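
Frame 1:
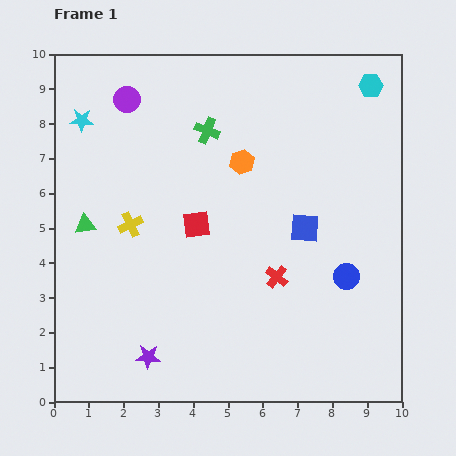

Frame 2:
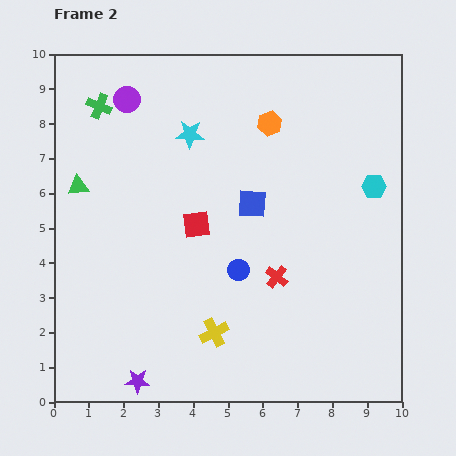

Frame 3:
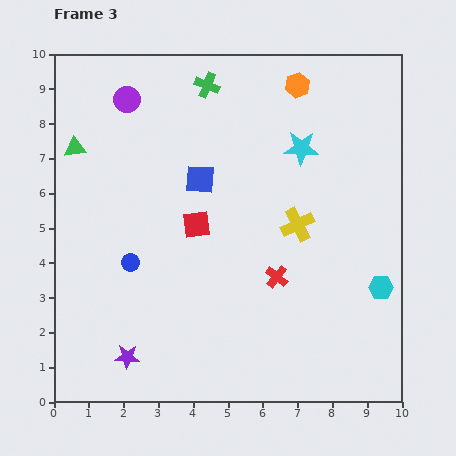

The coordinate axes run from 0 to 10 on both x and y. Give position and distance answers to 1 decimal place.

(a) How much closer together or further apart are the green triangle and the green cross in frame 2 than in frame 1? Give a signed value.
-2.0

Distance in frame 1: 4.4. Distance in frame 2: 2.4.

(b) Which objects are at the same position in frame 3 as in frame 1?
the red cross, the red square, the purple circle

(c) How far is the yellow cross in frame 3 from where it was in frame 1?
4.8

The yellow cross moved from (2.2, 5.1) to (7.0, 5.1), a distance of √(4.8² + 0.0²) ≈ 4.8.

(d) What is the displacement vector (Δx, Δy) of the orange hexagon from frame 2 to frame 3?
(0.8, 1.1)

The orange hexagon was at (6.2, 8.0) in frame 2 and (7.0, 9.1) in frame 3.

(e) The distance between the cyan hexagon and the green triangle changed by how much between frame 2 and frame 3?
+1.2

Distance in frame 2: 8.5. Distance in frame 3: 9.7.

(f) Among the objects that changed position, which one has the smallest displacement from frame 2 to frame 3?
the purple star

(moved 0.8)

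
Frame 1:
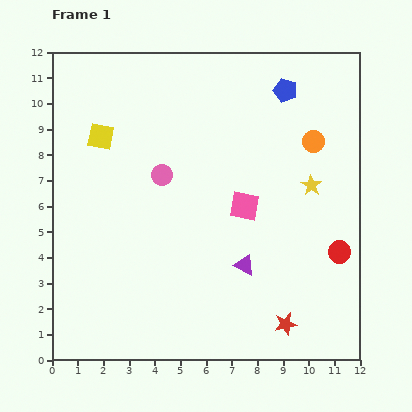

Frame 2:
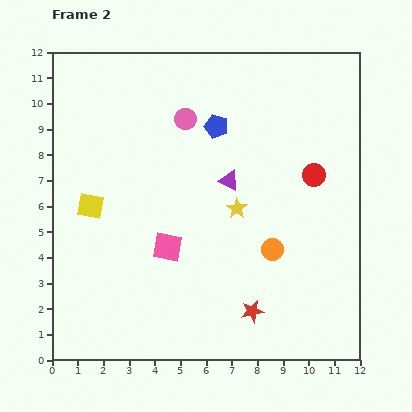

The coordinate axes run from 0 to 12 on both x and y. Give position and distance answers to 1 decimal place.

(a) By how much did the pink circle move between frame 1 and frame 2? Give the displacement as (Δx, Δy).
(0.9, 2.2)

The pink circle was at (4.3, 7.2) in frame 1 and (5.2, 9.4) in frame 2.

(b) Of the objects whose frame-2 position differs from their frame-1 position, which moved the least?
the red star

(moved 1.4)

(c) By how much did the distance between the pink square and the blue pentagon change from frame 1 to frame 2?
+0.3

Distance in frame 1: 4.8. Distance in frame 2: 5.1.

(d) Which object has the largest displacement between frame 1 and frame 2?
the orange circle

(moved 4.5; next 3.4)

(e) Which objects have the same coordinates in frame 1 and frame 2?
none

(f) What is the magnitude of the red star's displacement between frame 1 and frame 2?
1.4

The red star moved from (9.1, 1.4) to (7.8, 1.9), a distance of √(1.3² + 0.5²) ≈ 1.4.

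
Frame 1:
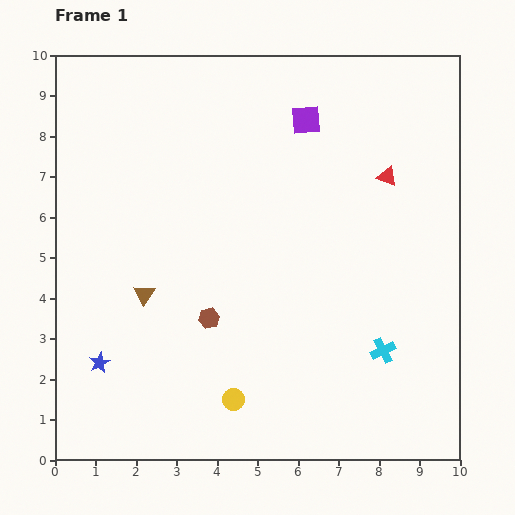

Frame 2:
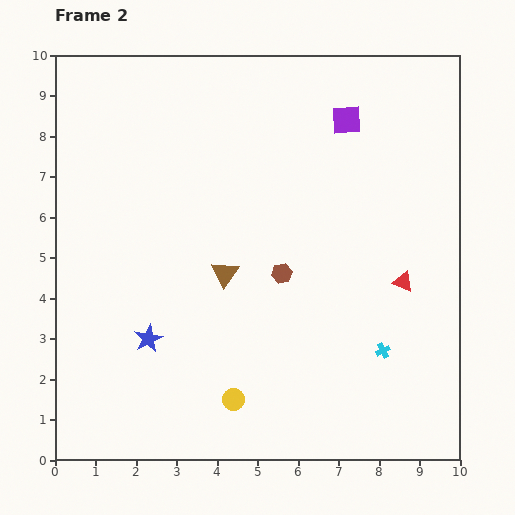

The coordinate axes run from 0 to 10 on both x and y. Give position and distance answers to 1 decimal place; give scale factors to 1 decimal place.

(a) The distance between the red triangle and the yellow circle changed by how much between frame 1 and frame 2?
-1.6

Distance in frame 1: 6.7. Distance in frame 2: 5.1.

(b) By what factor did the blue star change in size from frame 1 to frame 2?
1.4×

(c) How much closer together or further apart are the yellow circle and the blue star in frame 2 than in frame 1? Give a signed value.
-0.8

Distance in frame 1: 3.4. Distance in frame 2: 2.6.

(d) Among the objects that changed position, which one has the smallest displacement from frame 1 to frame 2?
the purple square

(moved 1.0)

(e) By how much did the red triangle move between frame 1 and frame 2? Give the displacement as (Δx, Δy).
(0.4, -2.6)

The red triangle was at (8.2, 7.0) in frame 1 and (8.6, 4.4) in frame 2.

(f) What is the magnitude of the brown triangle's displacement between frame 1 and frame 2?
2.1

The brown triangle moved from (2.2, 4.1) to (4.2, 4.6), a distance of √(2.0² + 0.5²) ≈ 2.1.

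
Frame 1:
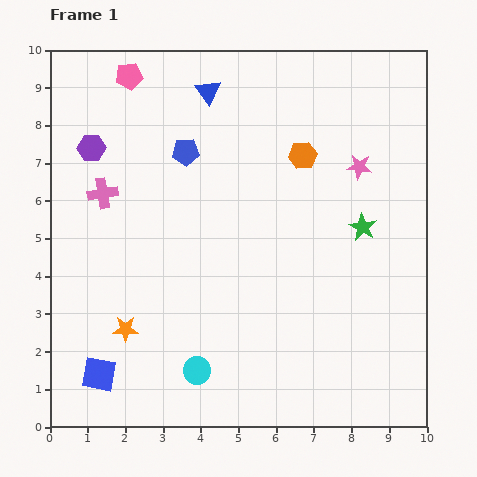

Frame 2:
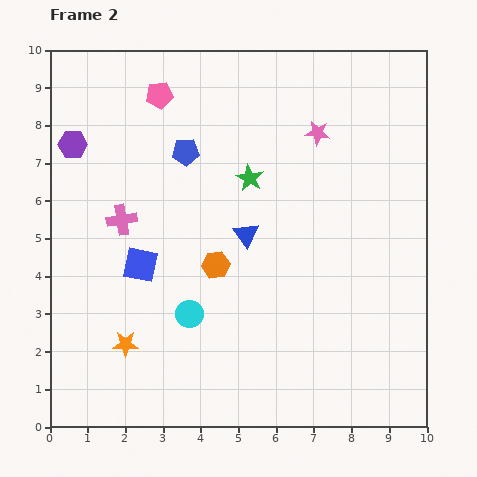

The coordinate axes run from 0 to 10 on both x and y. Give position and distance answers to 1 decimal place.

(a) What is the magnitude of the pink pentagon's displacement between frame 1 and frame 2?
0.9

The pink pentagon moved from (2.1, 9.3) to (2.9, 8.8), a distance of √(0.8² + 0.5²) ≈ 0.9.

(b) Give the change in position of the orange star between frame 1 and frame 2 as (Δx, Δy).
(0.0, -0.4)

The orange star was at (2.0, 2.6) in frame 1 and (2.0, 2.2) in frame 2.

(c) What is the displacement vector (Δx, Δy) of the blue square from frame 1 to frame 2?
(1.1, 2.9)

The blue square was at (1.3, 1.4) in frame 1 and (2.4, 4.3) in frame 2.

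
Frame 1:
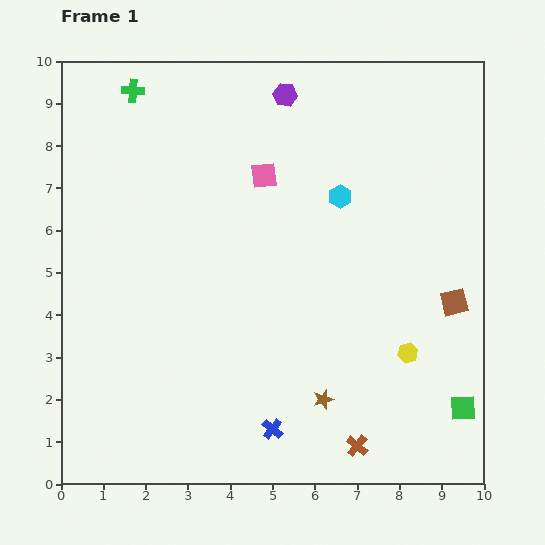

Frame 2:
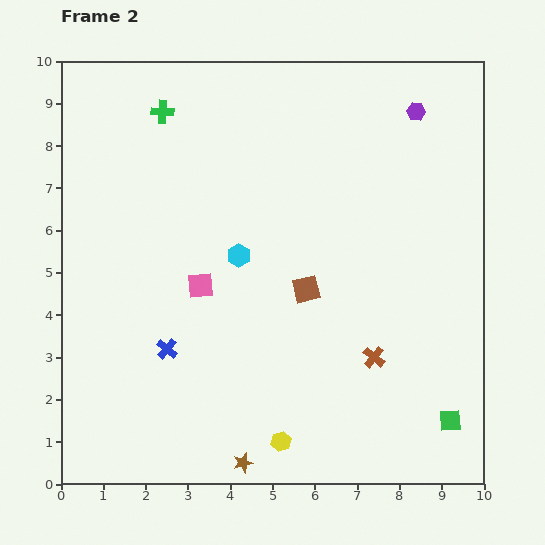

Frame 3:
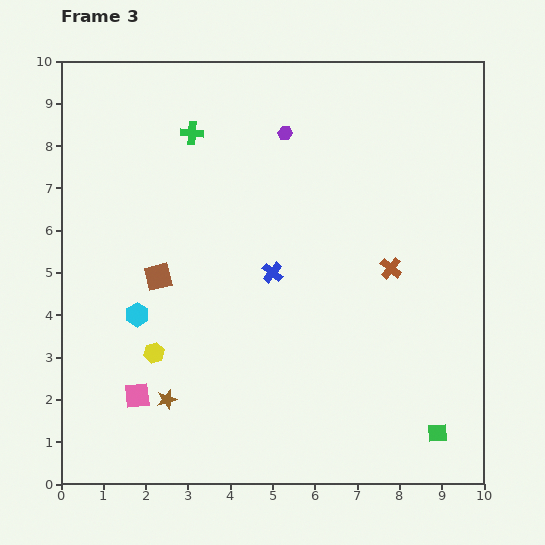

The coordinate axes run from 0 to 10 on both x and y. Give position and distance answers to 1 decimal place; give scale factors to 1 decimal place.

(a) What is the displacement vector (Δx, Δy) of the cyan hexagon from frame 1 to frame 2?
(-2.4, -1.4)

The cyan hexagon was at (6.6, 6.8) in frame 1 and (4.2, 5.4) in frame 2.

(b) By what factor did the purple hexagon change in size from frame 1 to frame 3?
0.6×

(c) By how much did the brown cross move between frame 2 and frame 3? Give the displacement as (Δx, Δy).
(0.4, 2.1)

The brown cross was at (7.4, 3.0) in frame 2 and (7.8, 5.1) in frame 3.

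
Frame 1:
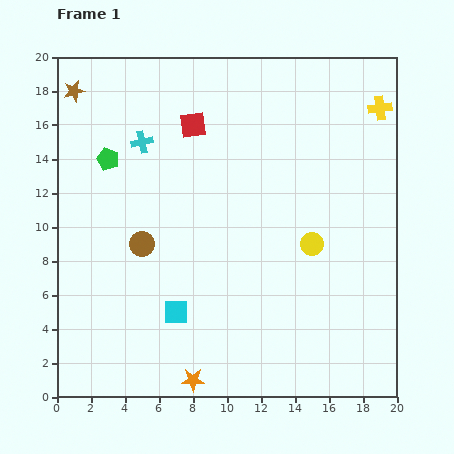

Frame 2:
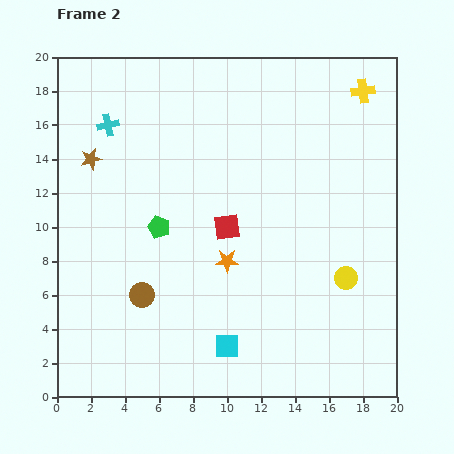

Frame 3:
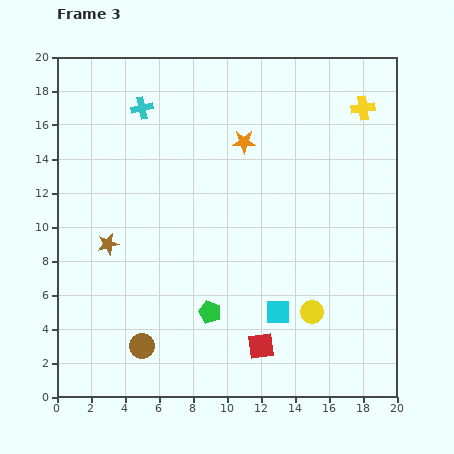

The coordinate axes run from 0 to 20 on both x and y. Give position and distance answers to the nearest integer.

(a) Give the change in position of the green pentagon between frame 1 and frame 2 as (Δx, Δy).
(3, -4)

The green pentagon was at (3, 14) in frame 1 and (6, 10) in frame 2.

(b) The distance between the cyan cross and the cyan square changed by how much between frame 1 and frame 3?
+4

Distance in frame 1: 10. Distance in frame 3: 14.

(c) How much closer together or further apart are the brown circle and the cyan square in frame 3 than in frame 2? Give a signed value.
+2

Distance in frame 2: 6. Distance in frame 3: 8.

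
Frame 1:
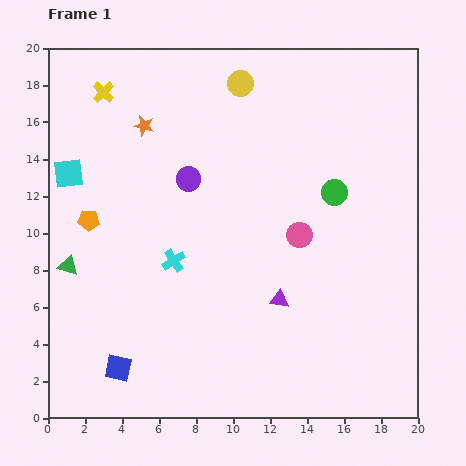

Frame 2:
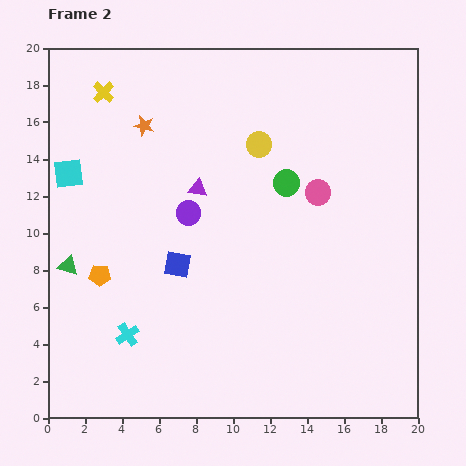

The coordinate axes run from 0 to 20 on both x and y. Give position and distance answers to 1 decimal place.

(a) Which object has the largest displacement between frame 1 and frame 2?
the purple triangle

(moved 7.4; next 6.4)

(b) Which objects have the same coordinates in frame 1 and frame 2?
the yellow cross, the green triangle, the orange star, the cyan square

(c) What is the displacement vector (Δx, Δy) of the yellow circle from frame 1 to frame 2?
(1.0, -3.3)

The yellow circle was at (10.4, 18.1) in frame 1 and (11.4, 14.8) in frame 2.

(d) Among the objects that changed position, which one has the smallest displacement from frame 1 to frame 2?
the purple circle

(moved 1.8)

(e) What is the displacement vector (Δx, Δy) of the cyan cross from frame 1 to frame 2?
(-2.5, -4.0)

The cyan cross was at (6.8, 8.5) in frame 1 and (4.3, 4.5) in frame 2.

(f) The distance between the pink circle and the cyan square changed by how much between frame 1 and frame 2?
+0.6

Distance in frame 1: 12.9. Distance in frame 2: 13.5.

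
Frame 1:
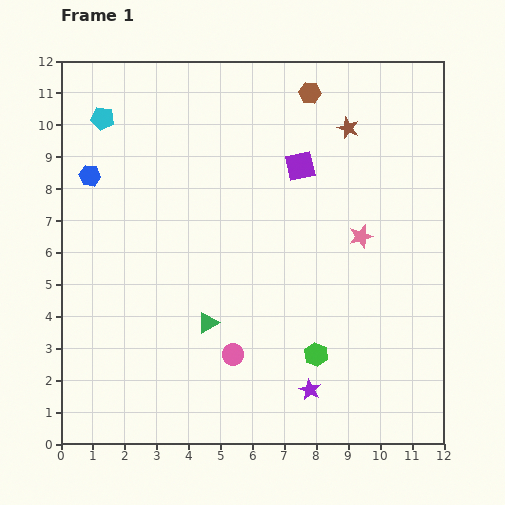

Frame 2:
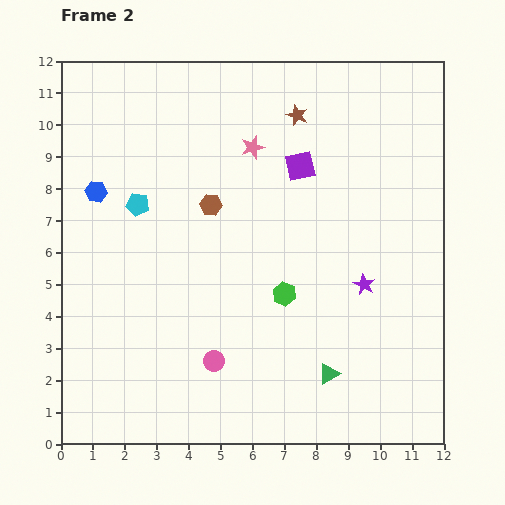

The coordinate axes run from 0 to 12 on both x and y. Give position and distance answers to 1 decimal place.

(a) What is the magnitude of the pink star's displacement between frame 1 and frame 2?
4.4

The pink star moved from (9.4, 6.5) to (6.0, 9.3), a distance of √(3.4² + 2.8²) ≈ 4.4.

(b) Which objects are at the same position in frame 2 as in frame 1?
the purple square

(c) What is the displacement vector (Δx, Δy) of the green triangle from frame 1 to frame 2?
(3.8, -1.6)

The green triangle was at (4.6, 3.8) in frame 1 and (8.4, 2.2) in frame 2.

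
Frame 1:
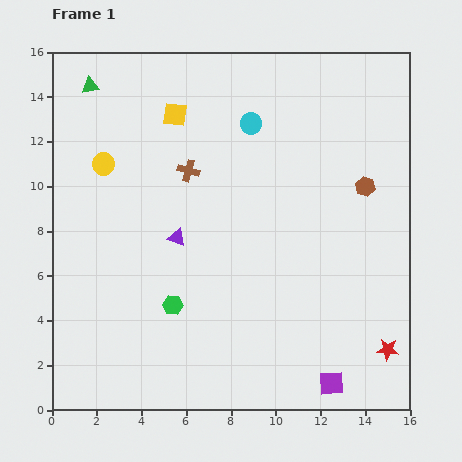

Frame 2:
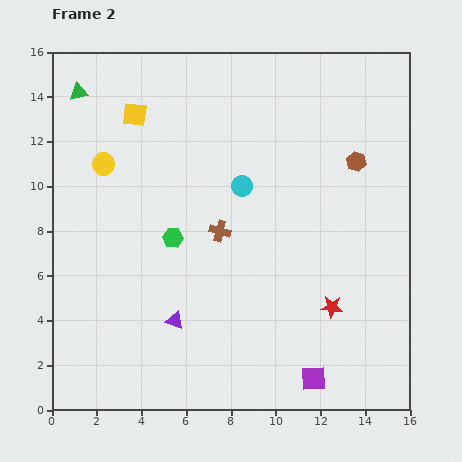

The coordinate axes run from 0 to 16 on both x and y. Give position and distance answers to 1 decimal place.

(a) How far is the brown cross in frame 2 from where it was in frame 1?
3.0

The brown cross moved from (6.1, 10.7) to (7.5, 8.0), a distance of √(1.4² + 2.7²) ≈ 3.0.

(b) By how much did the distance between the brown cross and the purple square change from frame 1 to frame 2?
-3.7

Distance in frame 1: 11.5. Distance in frame 2: 7.8.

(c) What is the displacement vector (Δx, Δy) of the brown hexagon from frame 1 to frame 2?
(-0.4, 1.1)

The brown hexagon was at (14.0, 10.0) in frame 1 and (13.6, 11.1) in frame 2.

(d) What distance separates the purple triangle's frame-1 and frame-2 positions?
3.7

The purple triangle moved from (5.6, 7.7) to (5.5, 4.0), a distance of √(0.1² + 3.7²) ≈ 3.7.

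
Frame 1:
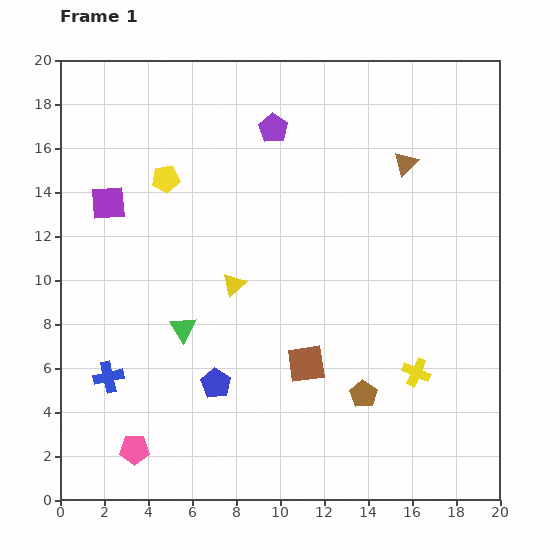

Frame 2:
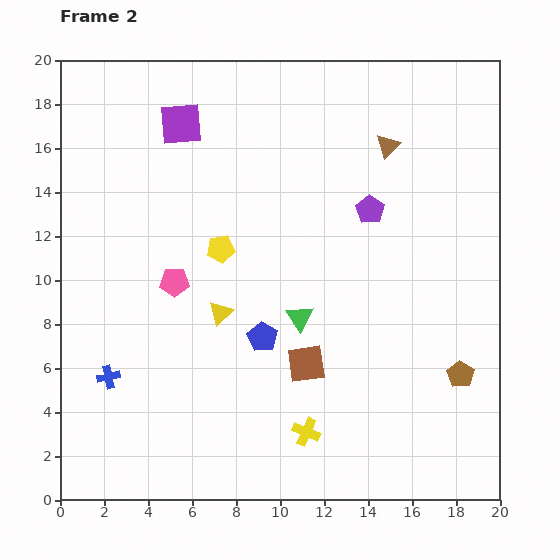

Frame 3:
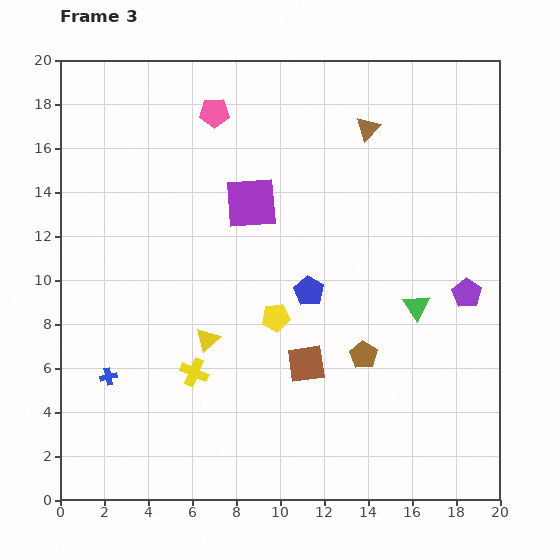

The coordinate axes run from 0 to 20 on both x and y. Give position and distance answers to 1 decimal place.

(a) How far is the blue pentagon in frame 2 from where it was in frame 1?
3.0

The blue pentagon moved from (7.1, 5.3) to (9.2, 7.4), a distance of √(2.1² + 2.1²) ≈ 3.0.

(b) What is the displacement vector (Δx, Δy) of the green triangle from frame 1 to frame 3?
(10.6, 1.0)

The green triangle was at (5.6, 7.8) in frame 1 and (16.2, 8.8) in frame 3.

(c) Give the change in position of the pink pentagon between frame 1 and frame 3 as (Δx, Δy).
(3.6, 15.3)

The pink pentagon was at (3.4, 2.3) in frame 1 and (7.0, 17.6) in frame 3.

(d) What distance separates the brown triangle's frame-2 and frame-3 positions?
1.2

The brown triangle moved from (14.9, 16.1) to (14.0, 16.9), a distance of √(0.9² + 0.8²) ≈ 1.2.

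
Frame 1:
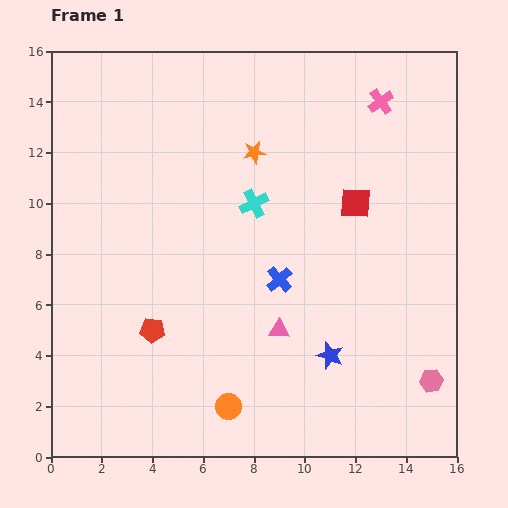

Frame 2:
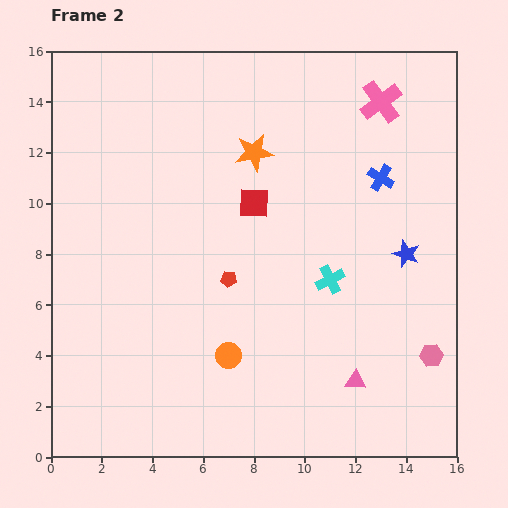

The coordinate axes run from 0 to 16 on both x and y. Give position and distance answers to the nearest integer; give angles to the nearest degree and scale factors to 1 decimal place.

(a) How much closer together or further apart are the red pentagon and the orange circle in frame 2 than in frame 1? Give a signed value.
-1

Distance in frame 1: 4. Distance in frame 2: 3.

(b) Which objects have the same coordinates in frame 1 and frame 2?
the pink cross, the orange star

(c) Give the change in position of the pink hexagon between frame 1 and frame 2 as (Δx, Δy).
(0, 1)

The pink hexagon was at (15, 3) in frame 1 and (15, 4) in frame 2.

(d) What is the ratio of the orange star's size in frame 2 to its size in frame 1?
1.7×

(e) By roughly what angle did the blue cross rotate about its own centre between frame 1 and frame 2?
18° counter-clockwise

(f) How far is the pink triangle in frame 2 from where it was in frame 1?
4

The pink triangle moved from (9, 5) to (12, 3), a distance of √(3² + 2²) ≈ 4.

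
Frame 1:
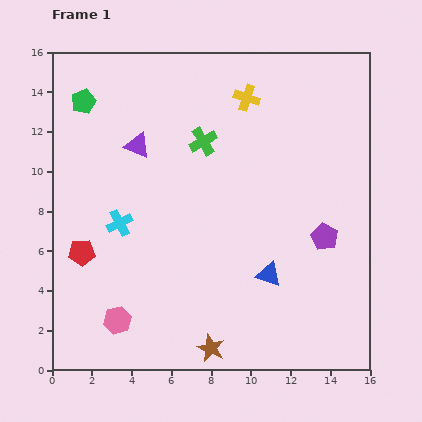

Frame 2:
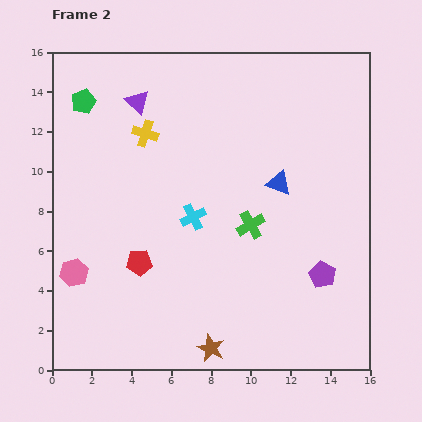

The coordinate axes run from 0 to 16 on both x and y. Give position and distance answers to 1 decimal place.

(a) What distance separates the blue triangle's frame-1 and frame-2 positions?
4.6

The blue triangle moved from (10.9, 4.8) to (11.4, 9.4), a distance of √(0.5² + 4.6²) ≈ 4.6.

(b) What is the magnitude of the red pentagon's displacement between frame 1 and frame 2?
2.9

The red pentagon moved from (1.5, 5.9) to (4.4, 5.4), a distance of √(2.9² + 0.5²) ≈ 2.9.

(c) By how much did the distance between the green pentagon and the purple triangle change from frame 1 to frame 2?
-0.8

Distance in frame 1: 3.5. Distance in frame 2: 2.7.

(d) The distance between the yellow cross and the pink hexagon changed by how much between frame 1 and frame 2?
-5.0

Distance in frame 1: 12.9. Distance in frame 2: 7.9.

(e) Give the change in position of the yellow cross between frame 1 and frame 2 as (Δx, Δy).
(-5.1, -1.8)

The yellow cross was at (9.8, 13.7) in frame 1 and (4.7, 11.9) in frame 2.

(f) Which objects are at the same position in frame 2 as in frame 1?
the green pentagon, the brown star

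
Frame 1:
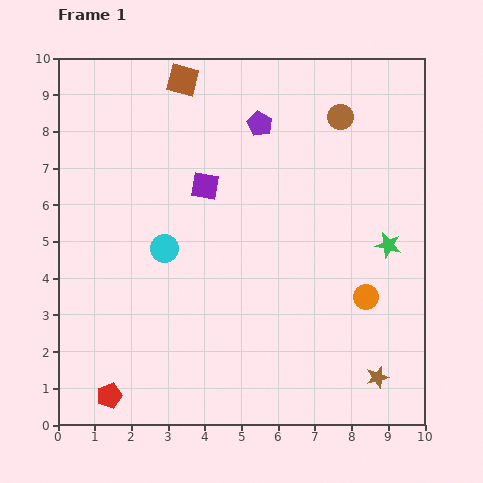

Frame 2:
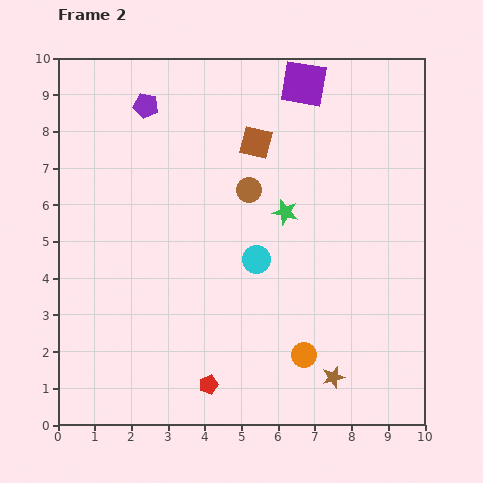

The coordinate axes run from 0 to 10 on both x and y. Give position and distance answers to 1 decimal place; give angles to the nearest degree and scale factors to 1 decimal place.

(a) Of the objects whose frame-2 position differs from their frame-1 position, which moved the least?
the brown star

(moved 1.2)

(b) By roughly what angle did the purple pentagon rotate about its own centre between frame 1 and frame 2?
17° counter-clockwise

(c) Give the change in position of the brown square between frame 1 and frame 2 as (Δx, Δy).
(2.0, -1.7)

The brown square was at (3.4, 9.4) in frame 1 and (5.4, 7.7) in frame 2.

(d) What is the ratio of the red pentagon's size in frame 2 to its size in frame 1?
0.7×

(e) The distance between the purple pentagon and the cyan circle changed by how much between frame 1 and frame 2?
+0.9

Distance in frame 1: 4.3. Distance in frame 2: 5.2.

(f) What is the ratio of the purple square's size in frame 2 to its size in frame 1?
1.7×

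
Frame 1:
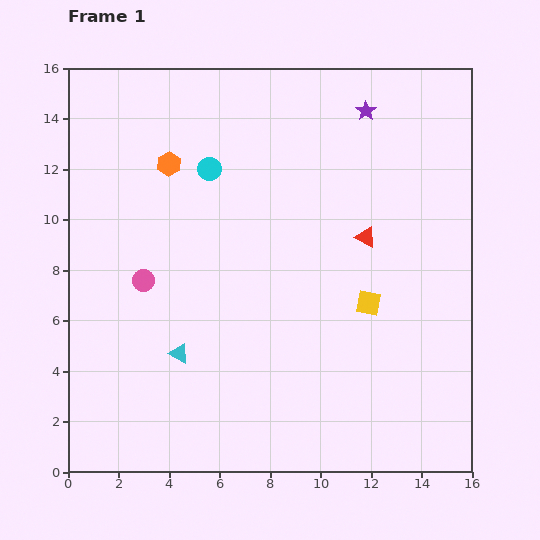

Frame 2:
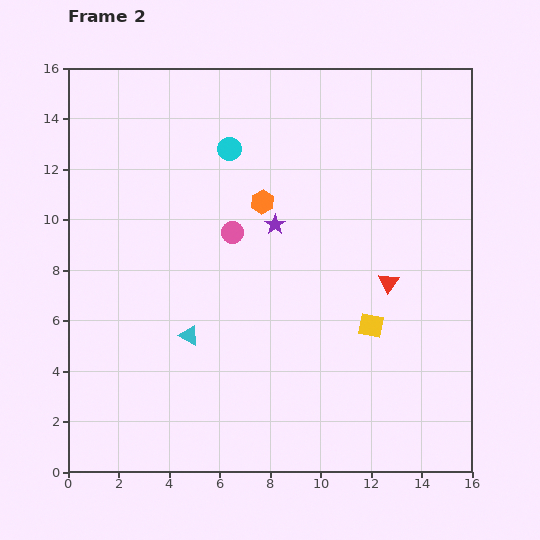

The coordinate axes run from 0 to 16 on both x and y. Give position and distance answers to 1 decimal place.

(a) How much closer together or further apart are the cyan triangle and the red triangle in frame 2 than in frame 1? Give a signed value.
-0.5

Distance in frame 1: 8.7. Distance in frame 2: 8.2.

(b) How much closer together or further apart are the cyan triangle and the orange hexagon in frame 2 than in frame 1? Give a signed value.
-1.5

Distance in frame 1: 7.5. Distance in frame 2: 6.0.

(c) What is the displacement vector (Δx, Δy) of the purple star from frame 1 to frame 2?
(-3.6, -4.5)

The purple star was at (11.8, 14.3) in frame 1 and (8.2, 9.8) in frame 2.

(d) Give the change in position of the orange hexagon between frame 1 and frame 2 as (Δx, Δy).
(3.7, -1.5)

The orange hexagon was at (4.0, 12.2) in frame 1 and (7.7, 10.7) in frame 2.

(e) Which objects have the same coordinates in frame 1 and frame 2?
none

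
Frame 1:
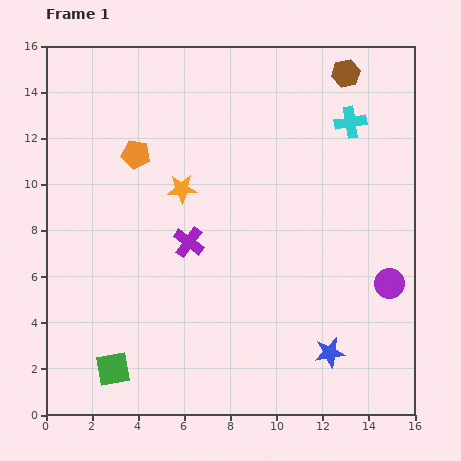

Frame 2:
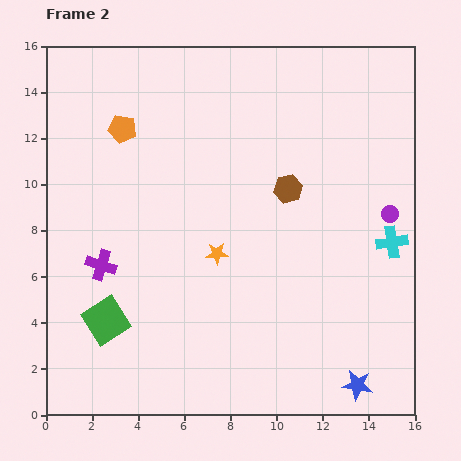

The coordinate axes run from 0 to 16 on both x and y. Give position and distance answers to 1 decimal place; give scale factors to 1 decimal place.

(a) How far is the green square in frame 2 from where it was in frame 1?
2.1

The green square moved from (2.9, 2.0) to (2.6, 4.1), a distance of √(0.3² + 2.1²) ≈ 2.1.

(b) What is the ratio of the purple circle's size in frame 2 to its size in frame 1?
0.6×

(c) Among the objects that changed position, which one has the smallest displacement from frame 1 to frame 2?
the orange pentagon

(moved 1.3)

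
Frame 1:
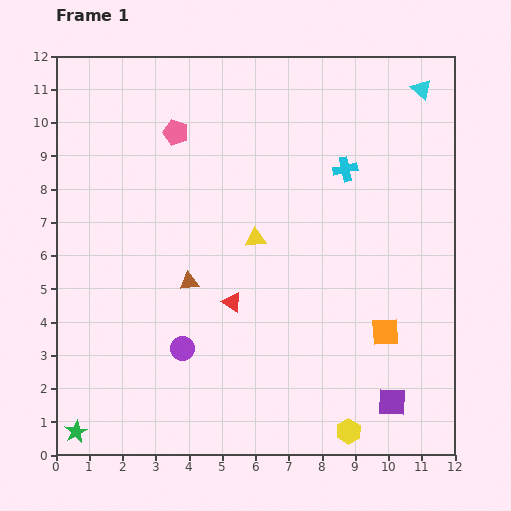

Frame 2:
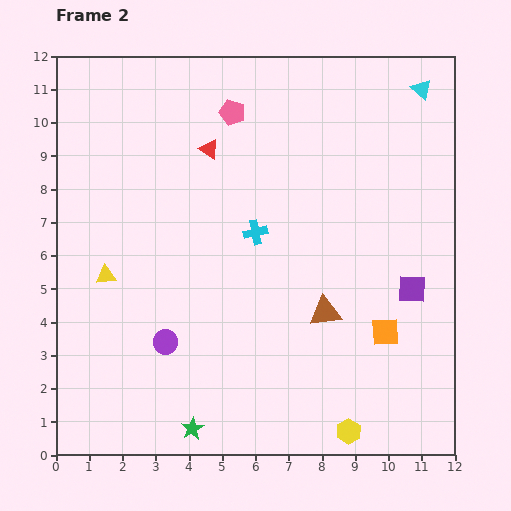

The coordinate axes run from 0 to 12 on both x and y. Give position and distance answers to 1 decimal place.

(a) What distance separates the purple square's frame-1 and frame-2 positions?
3.5

The purple square moved from (10.1, 1.6) to (10.7, 5.0), a distance of √(0.6² + 3.4²) ≈ 3.5.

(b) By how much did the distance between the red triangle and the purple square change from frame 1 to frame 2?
+1.7

Distance in frame 1: 5.7. Distance in frame 2: 7.4.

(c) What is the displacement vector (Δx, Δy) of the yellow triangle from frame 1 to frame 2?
(-4.5, -1.1)

The yellow triangle was at (6.0, 6.5) in frame 1 and (1.5, 5.4) in frame 2.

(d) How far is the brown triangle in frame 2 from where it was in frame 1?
4.2

The brown triangle moved from (4.0, 5.2) to (8.1, 4.3), a distance of √(4.1² + 0.9²) ≈ 4.2.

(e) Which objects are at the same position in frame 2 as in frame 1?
the cyan triangle, the yellow hexagon, the orange square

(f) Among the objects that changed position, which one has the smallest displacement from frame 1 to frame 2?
the purple circle

(moved 0.5)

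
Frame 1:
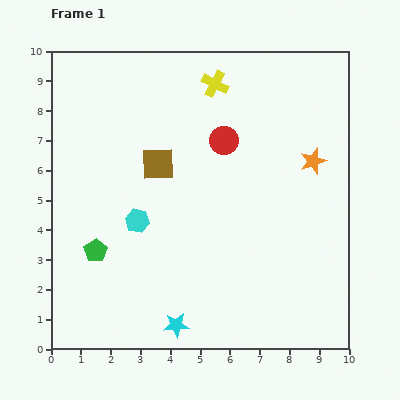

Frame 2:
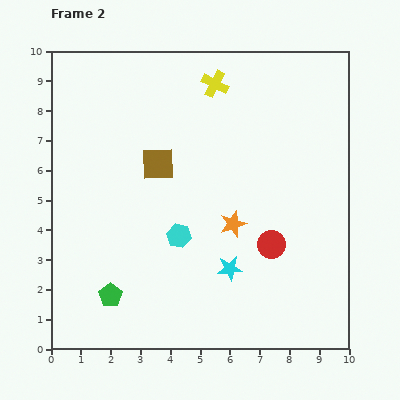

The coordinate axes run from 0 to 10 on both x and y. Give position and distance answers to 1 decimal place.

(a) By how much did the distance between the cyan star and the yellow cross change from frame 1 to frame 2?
-2.0

Distance in frame 1: 8.2. Distance in frame 2: 6.2.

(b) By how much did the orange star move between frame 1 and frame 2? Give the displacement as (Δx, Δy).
(-2.7, -2.1)

The orange star was at (8.8, 6.3) in frame 1 and (6.1, 4.2) in frame 2.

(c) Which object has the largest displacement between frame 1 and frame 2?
the red circle

(moved 3.8; next 3.4)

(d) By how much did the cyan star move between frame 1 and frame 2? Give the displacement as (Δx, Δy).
(1.8, 1.9)

The cyan star was at (4.2, 0.8) in frame 1 and (6.0, 2.7) in frame 2.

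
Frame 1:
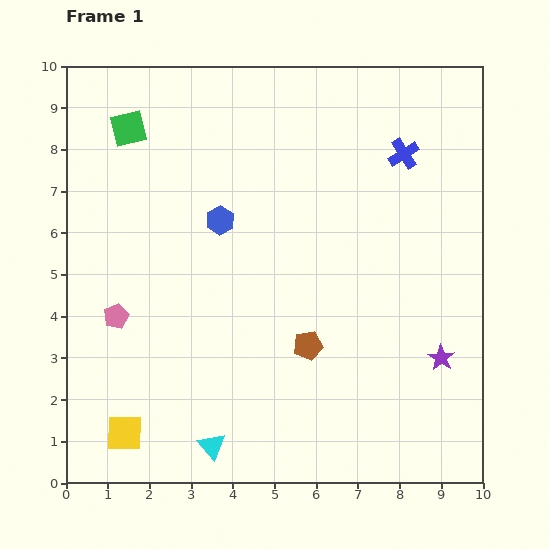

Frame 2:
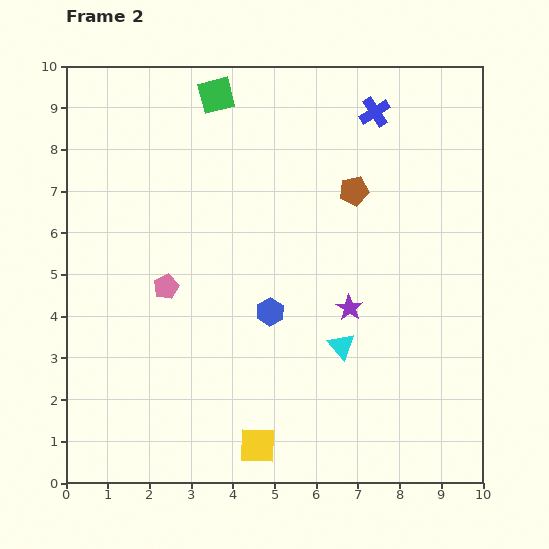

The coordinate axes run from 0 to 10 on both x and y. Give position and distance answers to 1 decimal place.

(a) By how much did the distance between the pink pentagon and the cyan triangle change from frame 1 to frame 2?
+0.5

Distance in frame 1: 3.9. Distance in frame 2: 4.4.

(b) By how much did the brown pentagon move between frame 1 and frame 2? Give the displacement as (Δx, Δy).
(1.1, 3.7)

The brown pentagon was at (5.8, 3.3) in frame 1 and (6.9, 7.0) in frame 2.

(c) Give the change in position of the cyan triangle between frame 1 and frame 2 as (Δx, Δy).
(3.1, 2.4)

The cyan triangle was at (3.5, 0.9) in frame 1 and (6.6, 3.3) in frame 2.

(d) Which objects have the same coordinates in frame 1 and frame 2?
none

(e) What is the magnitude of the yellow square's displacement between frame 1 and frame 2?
3.2

The yellow square moved from (1.4, 1.2) to (4.6, 0.9), a distance of √(3.2² + 0.3²) ≈ 3.2.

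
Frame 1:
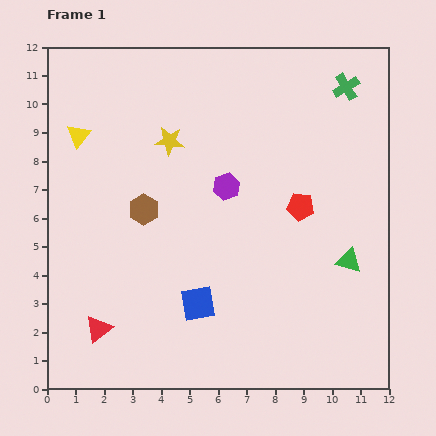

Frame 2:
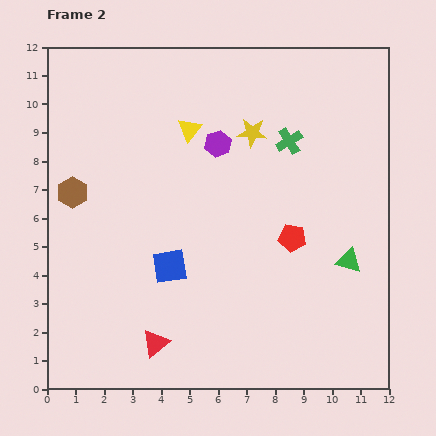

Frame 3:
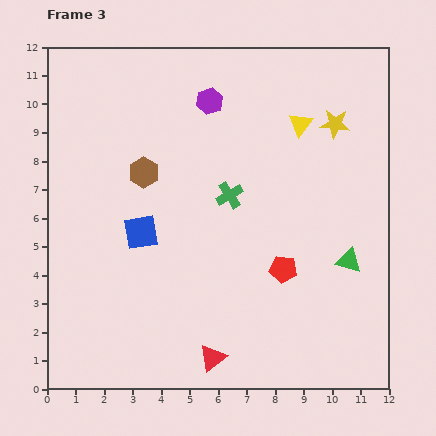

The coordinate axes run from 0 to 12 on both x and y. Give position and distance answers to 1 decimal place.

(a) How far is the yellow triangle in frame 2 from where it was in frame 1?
3.9

The yellow triangle moved from (1.1, 8.9) to (5.0, 9.1), a distance of √(3.9² + 0.2²) ≈ 3.9.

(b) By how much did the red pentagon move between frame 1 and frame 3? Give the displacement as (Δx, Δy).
(-0.6, -2.2)

The red pentagon was at (8.9, 6.4) in frame 1 and (8.3, 4.2) in frame 3.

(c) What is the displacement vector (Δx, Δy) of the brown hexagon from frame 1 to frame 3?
(0.0, 1.3)

The brown hexagon was at (3.4, 6.3) in frame 1 and (3.4, 7.6) in frame 3.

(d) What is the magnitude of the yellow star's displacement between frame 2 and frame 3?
2.9

The yellow star moved from (7.2, 9.0) to (10.1, 9.3), a distance of √(2.9² + 0.3²) ≈ 2.9.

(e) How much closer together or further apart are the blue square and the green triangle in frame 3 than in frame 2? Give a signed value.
+1.1

Distance in frame 2: 6.3. Distance in frame 3: 7.4.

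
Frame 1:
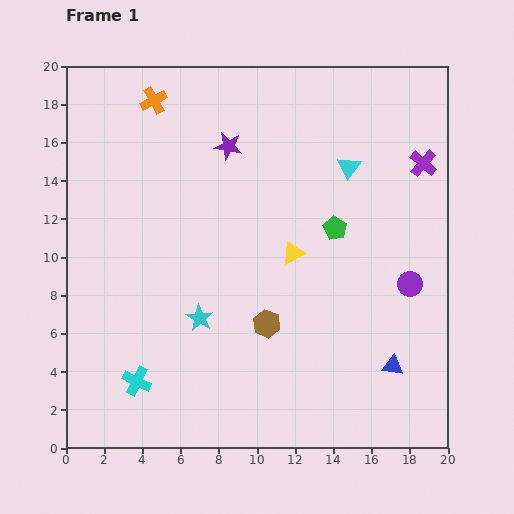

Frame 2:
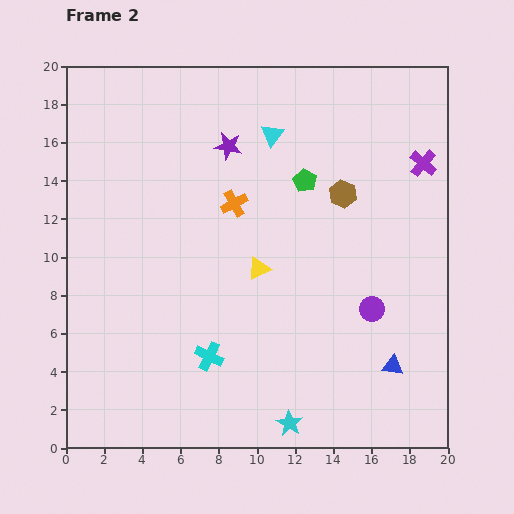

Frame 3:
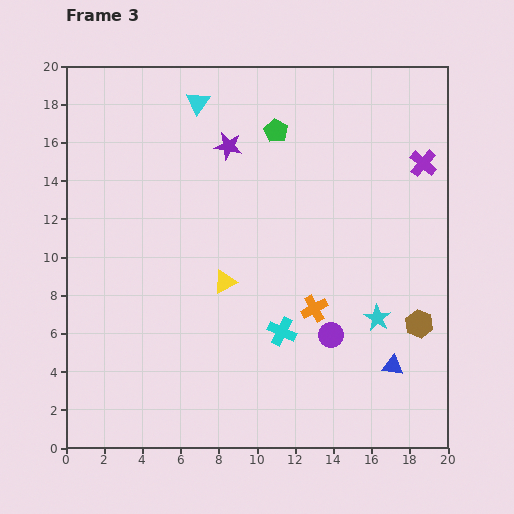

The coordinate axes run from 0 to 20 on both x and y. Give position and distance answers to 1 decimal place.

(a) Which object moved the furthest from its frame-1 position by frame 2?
the brown hexagon

(moved 7.9; next 7.2)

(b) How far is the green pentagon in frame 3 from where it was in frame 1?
6.0

The green pentagon moved from (14.1, 11.5) to (11.0, 16.6), a distance of √(3.1² + 5.1²) ≈ 6.0.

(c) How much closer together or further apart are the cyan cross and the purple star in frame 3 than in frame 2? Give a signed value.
-0.9

Distance in frame 2: 11.0. Distance in frame 3: 10.1.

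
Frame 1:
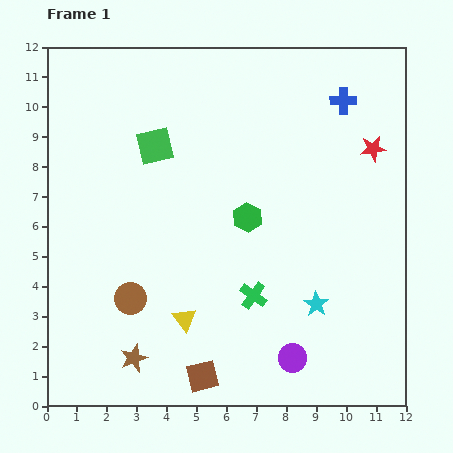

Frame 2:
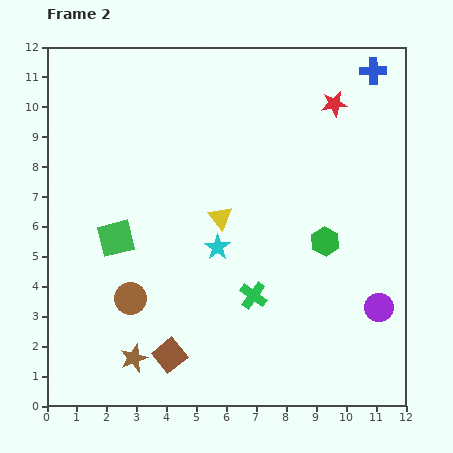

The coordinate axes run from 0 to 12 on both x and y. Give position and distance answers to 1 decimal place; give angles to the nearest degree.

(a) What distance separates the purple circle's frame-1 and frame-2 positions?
3.4

The purple circle moved from (8.2, 1.6) to (11.1, 3.3), a distance of √(2.9² + 1.7²) ≈ 3.4.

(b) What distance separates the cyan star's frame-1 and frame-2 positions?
3.8

The cyan star moved from (9.0, 3.4) to (5.7, 5.3), a distance of √(3.3² + 1.9²) ≈ 3.8.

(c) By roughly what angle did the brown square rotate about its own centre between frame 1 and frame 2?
26° counter-clockwise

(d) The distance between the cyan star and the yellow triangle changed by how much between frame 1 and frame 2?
-3.4

Distance in frame 1: 4.4. Distance in frame 2: 1.0.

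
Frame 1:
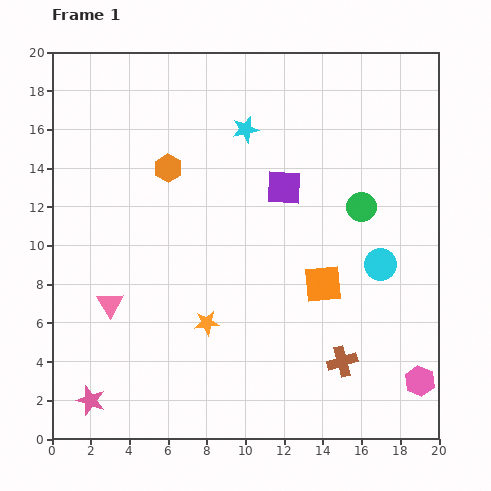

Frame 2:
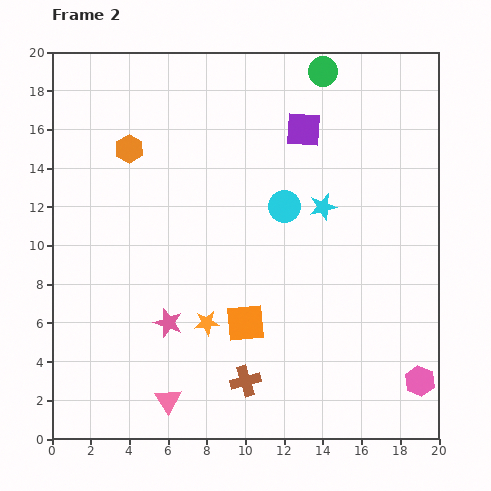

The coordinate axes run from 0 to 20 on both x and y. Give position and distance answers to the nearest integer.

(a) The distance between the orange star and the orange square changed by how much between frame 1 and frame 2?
-4

Distance in frame 1: 6. Distance in frame 2: 2.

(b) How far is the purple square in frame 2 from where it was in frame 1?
3

The purple square moved from (12, 13) to (13, 16), a distance of √(1² + 3²) ≈ 3.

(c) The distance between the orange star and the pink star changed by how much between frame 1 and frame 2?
-5

Distance in frame 1: 7. Distance in frame 2: 2.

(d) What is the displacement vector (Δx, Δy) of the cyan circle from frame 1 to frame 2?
(-5, 3)

The cyan circle was at (17, 9) in frame 1 and (12, 12) in frame 2.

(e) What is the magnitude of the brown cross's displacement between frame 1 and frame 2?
5

The brown cross moved from (15, 4) to (10, 3), a distance of √(5² + 1²) ≈ 5.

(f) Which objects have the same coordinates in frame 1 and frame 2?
the pink hexagon, the orange star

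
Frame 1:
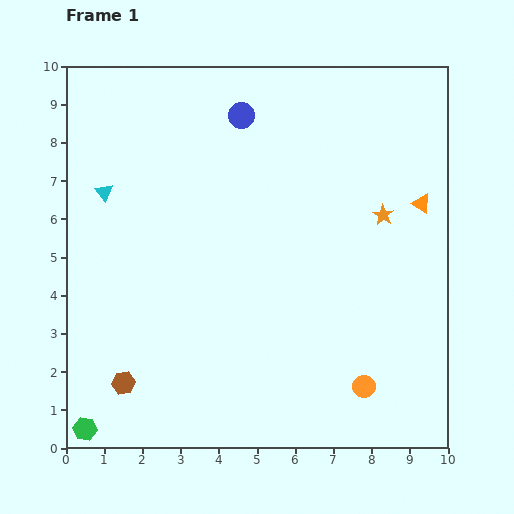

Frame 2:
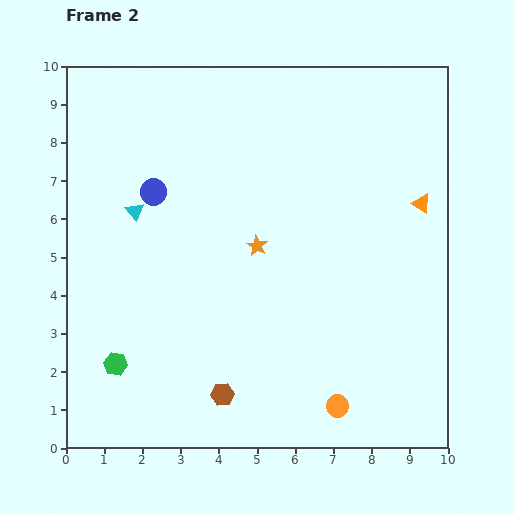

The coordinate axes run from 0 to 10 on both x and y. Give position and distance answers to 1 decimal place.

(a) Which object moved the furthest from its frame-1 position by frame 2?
the orange star

(moved 3.4; next 3.0)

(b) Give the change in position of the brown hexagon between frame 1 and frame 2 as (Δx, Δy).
(2.6, -0.3)

The brown hexagon was at (1.5, 1.7) in frame 1 and (4.1, 1.4) in frame 2.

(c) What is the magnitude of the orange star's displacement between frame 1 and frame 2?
3.4

The orange star moved from (8.3, 6.1) to (5.0, 5.3), a distance of √(3.3² + 0.8²) ≈ 3.4.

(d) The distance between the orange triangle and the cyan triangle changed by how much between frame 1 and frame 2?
-0.8

Distance in frame 1: 8.3. Distance in frame 2: 7.5.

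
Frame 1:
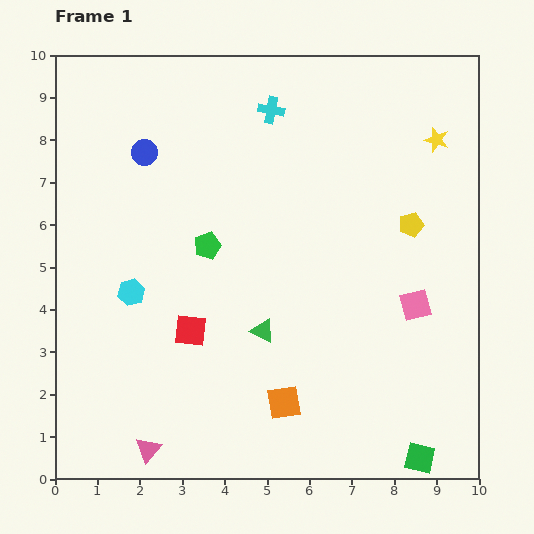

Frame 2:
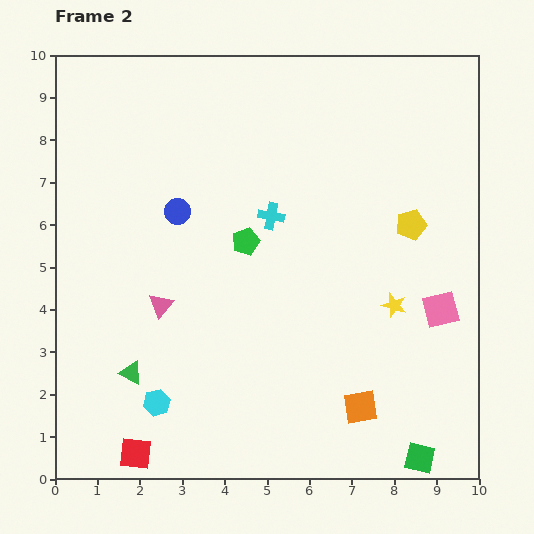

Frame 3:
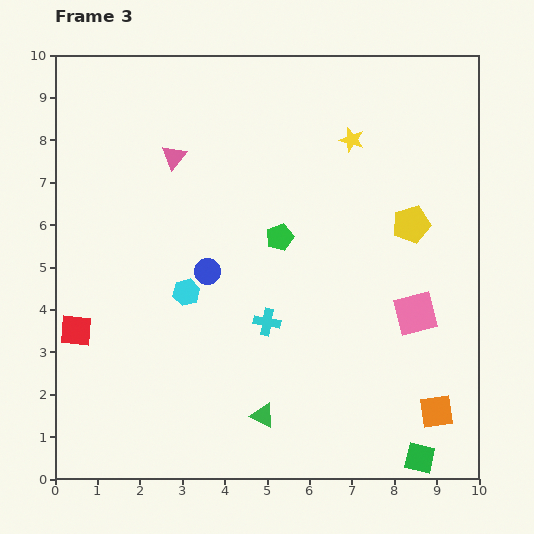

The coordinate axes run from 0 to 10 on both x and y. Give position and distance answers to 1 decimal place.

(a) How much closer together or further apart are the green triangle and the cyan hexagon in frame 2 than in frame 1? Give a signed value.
-2.3

Distance in frame 1: 3.2. Distance in frame 2: 0.9.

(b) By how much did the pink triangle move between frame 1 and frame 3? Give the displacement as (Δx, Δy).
(0.6, 6.9)

The pink triangle was at (2.2, 0.7) in frame 1 and (2.8, 7.6) in frame 3.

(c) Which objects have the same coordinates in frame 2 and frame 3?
the green square, the yellow pentagon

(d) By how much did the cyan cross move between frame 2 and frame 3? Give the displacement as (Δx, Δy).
(-0.1, -2.5)

The cyan cross was at (5.1, 6.2) in frame 2 and (5.0, 3.7) in frame 3.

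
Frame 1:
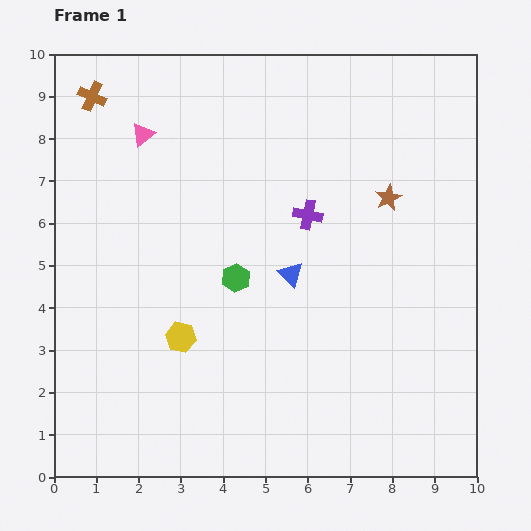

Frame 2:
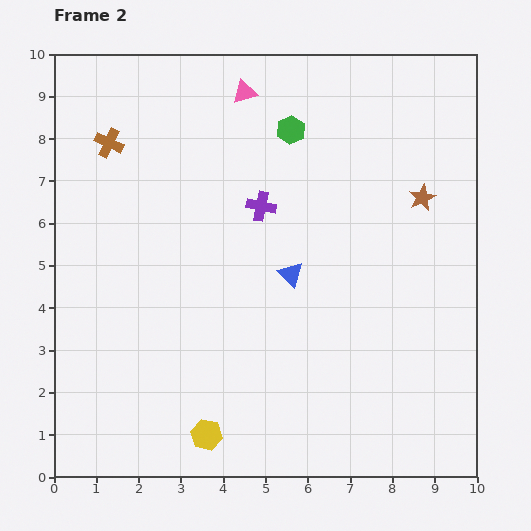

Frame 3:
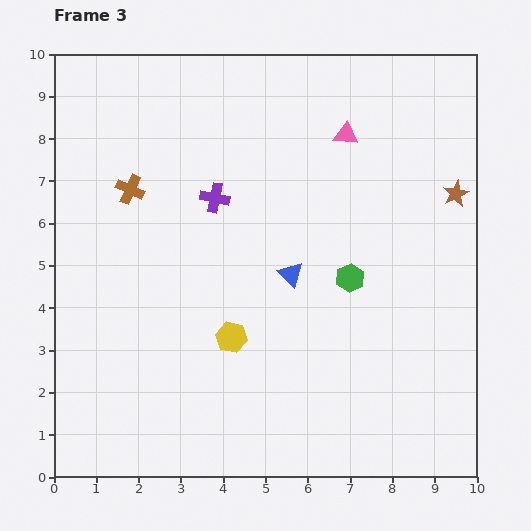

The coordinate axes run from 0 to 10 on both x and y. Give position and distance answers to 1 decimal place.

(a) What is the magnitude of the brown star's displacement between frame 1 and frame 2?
0.8

The brown star moved from (7.9, 6.6) to (8.7, 6.6), a distance of √(0.8² + 0.0²) ≈ 0.8.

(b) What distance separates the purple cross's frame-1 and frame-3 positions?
2.2

The purple cross moved from (6.0, 6.2) to (3.8, 6.6), a distance of √(2.2² + 0.4²) ≈ 2.2.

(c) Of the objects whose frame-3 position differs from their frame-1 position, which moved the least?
the yellow hexagon

(moved 1.2)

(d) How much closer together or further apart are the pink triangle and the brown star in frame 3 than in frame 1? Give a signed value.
-3.0

Distance in frame 1: 6.0. Distance in frame 3: 3.0.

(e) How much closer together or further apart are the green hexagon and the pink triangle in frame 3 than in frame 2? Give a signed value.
+2.0

Distance in frame 2: 1.4. Distance in frame 3: 3.4.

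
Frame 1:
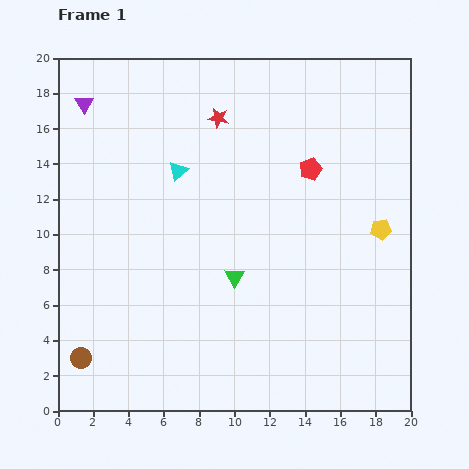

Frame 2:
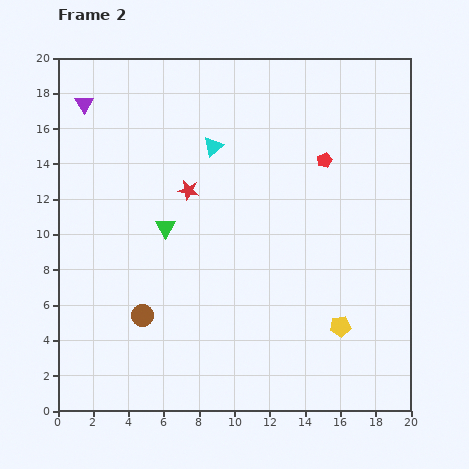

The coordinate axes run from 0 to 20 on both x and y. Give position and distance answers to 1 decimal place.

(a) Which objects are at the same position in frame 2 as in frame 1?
the purple triangle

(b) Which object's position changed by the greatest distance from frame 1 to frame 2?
the yellow pentagon

(moved 6.0; next 4.8)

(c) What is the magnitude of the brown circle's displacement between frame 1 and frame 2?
4.2

The brown circle moved from (1.3, 3.0) to (4.8, 5.4), a distance of √(3.5² + 2.4²) ≈ 4.2.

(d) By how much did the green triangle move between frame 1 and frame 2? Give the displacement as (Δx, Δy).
(-3.9, 2.8)

The green triangle was at (10.0, 7.6) in frame 1 and (6.1, 10.4) in frame 2.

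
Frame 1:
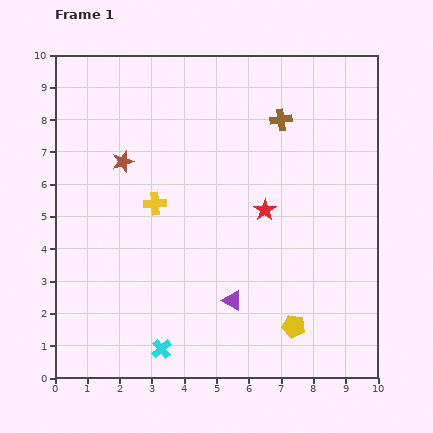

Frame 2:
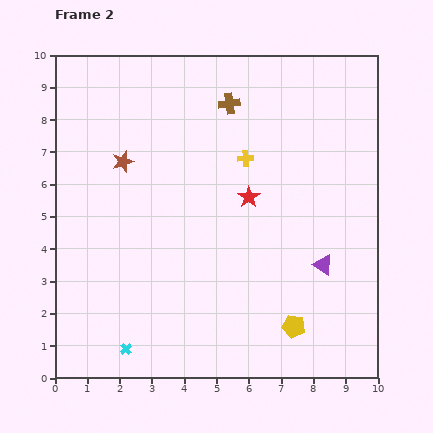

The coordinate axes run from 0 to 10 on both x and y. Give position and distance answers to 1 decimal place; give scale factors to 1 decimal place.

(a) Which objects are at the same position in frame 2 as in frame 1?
the brown star, the yellow pentagon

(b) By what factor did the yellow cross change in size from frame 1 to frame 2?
0.7×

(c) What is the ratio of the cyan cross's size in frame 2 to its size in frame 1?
0.6×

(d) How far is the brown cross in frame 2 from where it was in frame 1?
1.7

The brown cross moved from (7.0, 8.0) to (5.4, 8.5), a distance of √(1.6² + 0.5²) ≈ 1.7.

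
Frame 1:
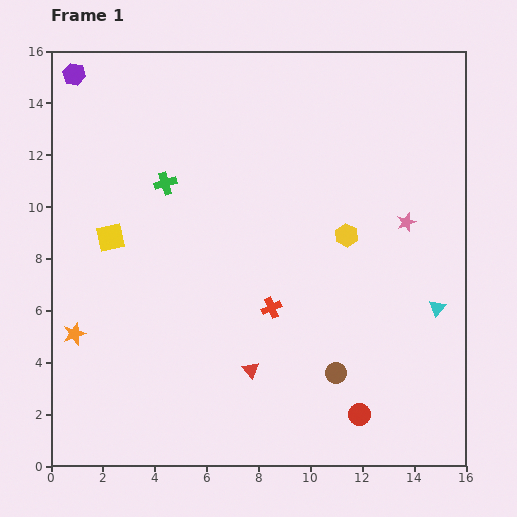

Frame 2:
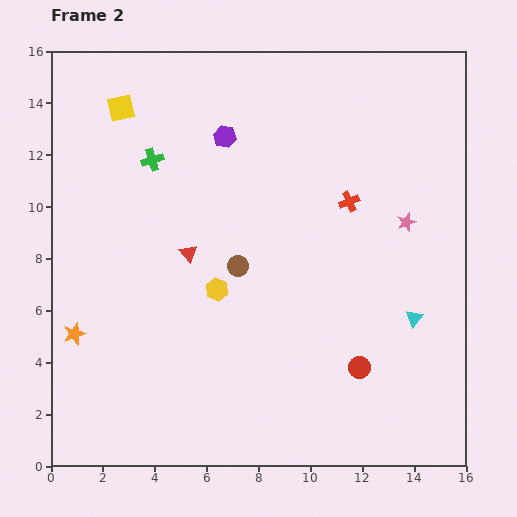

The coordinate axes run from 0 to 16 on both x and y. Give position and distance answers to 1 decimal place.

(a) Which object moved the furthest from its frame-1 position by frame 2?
the purple hexagon

(moved 6.3; next 5.6)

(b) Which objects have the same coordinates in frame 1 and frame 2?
the orange star, the pink star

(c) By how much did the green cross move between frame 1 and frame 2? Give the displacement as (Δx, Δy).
(-0.5, 0.9)

The green cross was at (4.4, 10.9) in frame 1 and (3.9, 11.8) in frame 2.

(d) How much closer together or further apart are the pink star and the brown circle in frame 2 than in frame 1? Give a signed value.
+0.3

Distance in frame 1: 6.4. Distance in frame 2: 6.7.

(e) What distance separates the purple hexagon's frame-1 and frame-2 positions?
6.3

The purple hexagon moved from (0.9, 15.1) to (6.7, 12.7), a distance of √(5.8² + 2.4²) ≈ 6.3.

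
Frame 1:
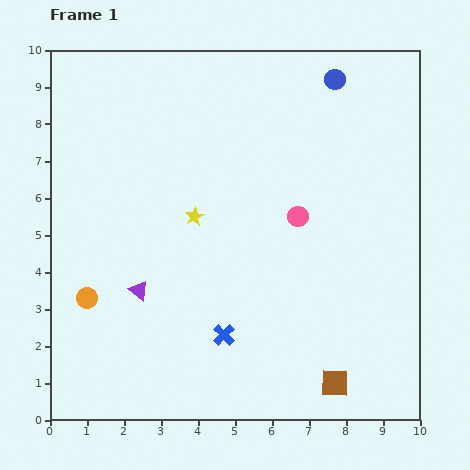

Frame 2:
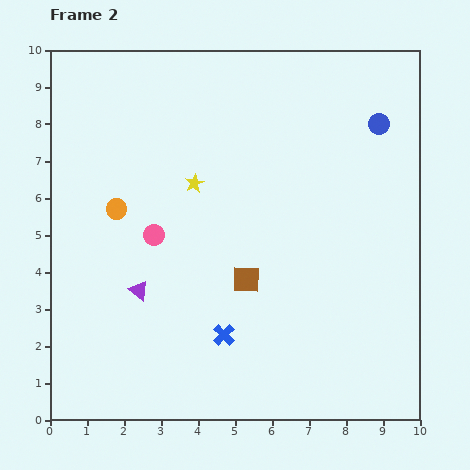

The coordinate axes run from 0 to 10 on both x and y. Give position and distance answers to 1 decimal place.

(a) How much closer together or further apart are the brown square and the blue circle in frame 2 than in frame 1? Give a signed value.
-2.7

Distance in frame 1: 8.2. Distance in frame 2: 5.5.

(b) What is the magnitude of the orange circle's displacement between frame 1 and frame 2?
2.5

The orange circle moved from (1.0, 3.3) to (1.8, 5.7), a distance of √(0.8² + 2.4²) ≈ 2.5.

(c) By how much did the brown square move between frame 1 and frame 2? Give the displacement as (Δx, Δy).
(-2.4, 2.8)

The brown square was at (7.7, 1.0) in frame 1 and (5.3, 3.8) in frame 2.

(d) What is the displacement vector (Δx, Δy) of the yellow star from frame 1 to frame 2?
(0.0, 0.9)

The yellow star was at (3.9, 5.5) in frame 1 and (3.9, 6.4) in frame 2.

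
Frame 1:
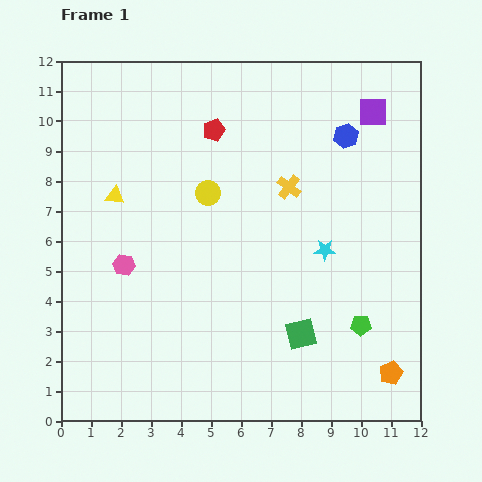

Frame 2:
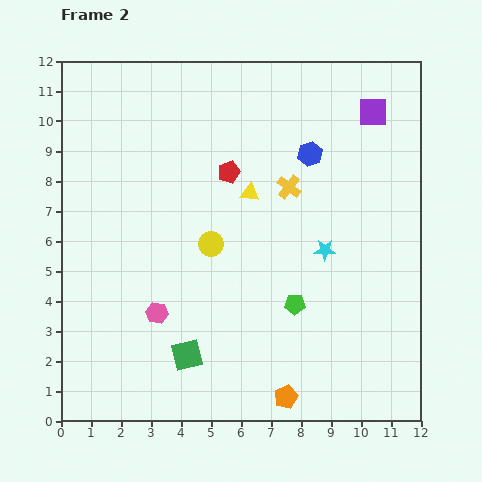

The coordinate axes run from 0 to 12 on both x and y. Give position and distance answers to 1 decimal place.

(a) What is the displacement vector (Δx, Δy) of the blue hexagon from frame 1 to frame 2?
(-1.2, -0.6)

The blue hexagon was at (9.5, 9.5) in frame 1 and (8.3, 8.9) in frame 2.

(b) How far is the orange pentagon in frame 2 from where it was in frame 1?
3.6

The orange pentagon moved from (11.0, 1.6) to (7.5, 0.8), a distance of √(3.5² + 0.8²) ≈ 3.6.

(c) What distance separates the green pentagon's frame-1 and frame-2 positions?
2.3

The green pentagon moved from (10.0, 3.2) to (7.8, 3.9), a distance of √(2.2² + 0.7²) ≈ 2.3.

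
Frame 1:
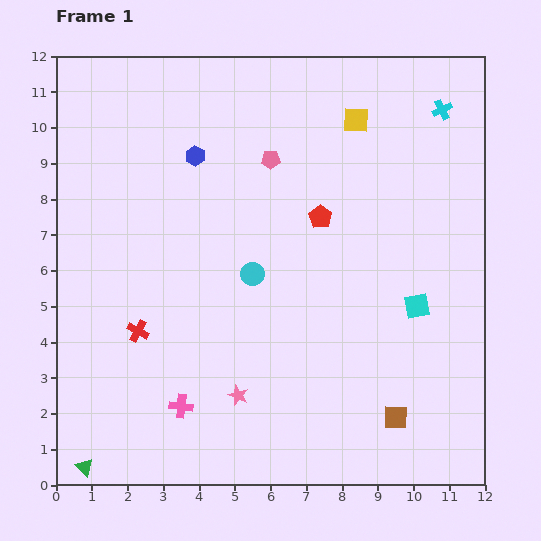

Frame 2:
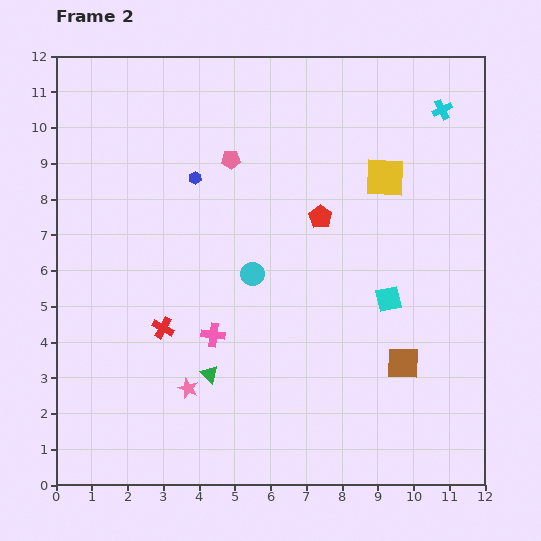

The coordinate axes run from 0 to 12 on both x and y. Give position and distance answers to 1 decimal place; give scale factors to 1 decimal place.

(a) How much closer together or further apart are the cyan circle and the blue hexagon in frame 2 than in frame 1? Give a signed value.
-0.6

Distance in frame 1: 3.7. Distance in frame 2: 3.1.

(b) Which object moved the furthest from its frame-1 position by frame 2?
the green triangle

(moved 4.4; next 2.2)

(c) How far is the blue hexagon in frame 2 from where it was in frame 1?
0.6

The blue hexagon moved from (3.9, 9.2) to (3.9, 8.6), a distance of √(0.0² + 0.6²) ≈ 0.6.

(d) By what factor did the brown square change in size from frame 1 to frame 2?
1.4×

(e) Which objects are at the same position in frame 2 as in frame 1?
the cyan circle, the cyan cross, the red pentagon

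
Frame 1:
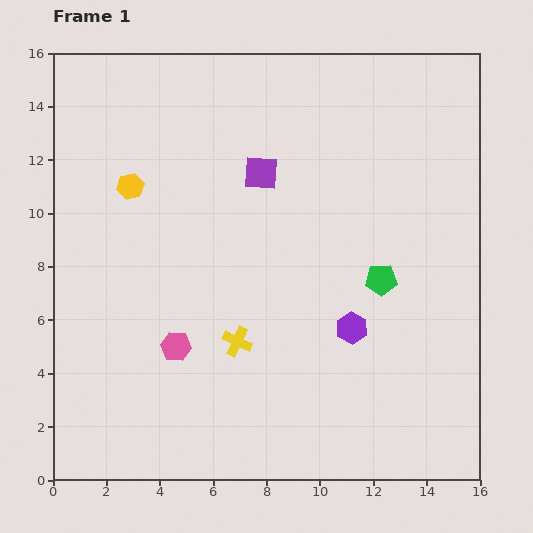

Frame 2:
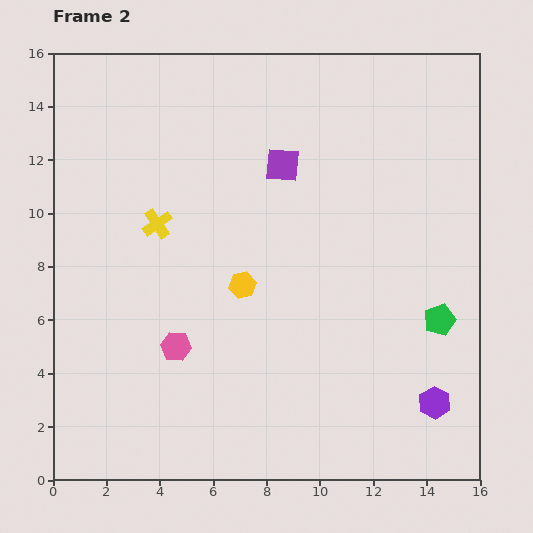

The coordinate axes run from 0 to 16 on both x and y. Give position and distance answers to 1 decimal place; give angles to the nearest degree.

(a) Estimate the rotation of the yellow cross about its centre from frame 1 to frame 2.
30° clockwise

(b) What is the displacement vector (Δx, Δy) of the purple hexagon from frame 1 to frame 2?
(3.1, -2.8)

The purple hexagon was at (11.2, 5.7) in frame 1 and (14.3, 2.9) in frame 2.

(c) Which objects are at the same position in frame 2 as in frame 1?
the pink hexagon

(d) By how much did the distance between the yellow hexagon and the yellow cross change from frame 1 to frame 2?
-3.1

Distance in frame 1: 7.0. Distance in frame 2: 3.9.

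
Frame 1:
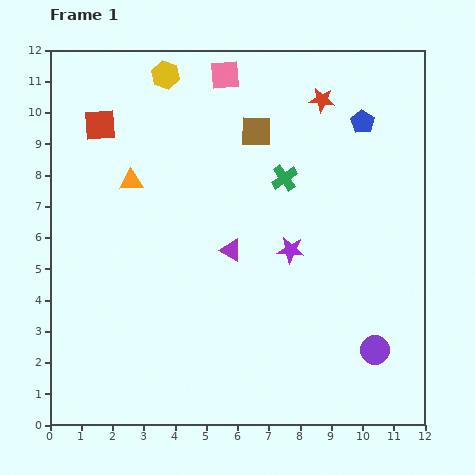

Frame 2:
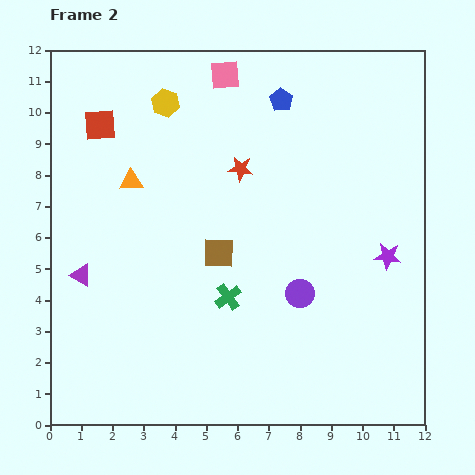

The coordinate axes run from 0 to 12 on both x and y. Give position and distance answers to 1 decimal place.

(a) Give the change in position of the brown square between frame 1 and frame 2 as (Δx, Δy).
(-1.2, -3.9)

The brown square was at (6.6, 9.4) in frame 1 and (5.4, 5.5) in frame 2.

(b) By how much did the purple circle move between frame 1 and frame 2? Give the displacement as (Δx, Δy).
(-2.4, 1.8)

The purple circle was at (10.4, 2.4) in frame 1 and (8.0, 4.2) in frame 2.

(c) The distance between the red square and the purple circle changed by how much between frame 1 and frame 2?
-3.0

Distance in frame 1: 11.4. Distance in frame 2: 8.4.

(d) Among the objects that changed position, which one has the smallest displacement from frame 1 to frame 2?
the yellow hexagon

(moved 0.9)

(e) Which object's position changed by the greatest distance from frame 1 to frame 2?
the purple triangle

(moved 4.9; next 4.2)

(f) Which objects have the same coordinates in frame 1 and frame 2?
the orange triangle, the pink square, the red square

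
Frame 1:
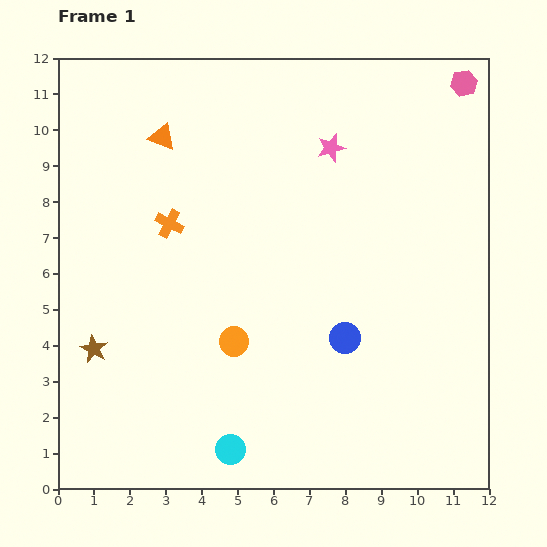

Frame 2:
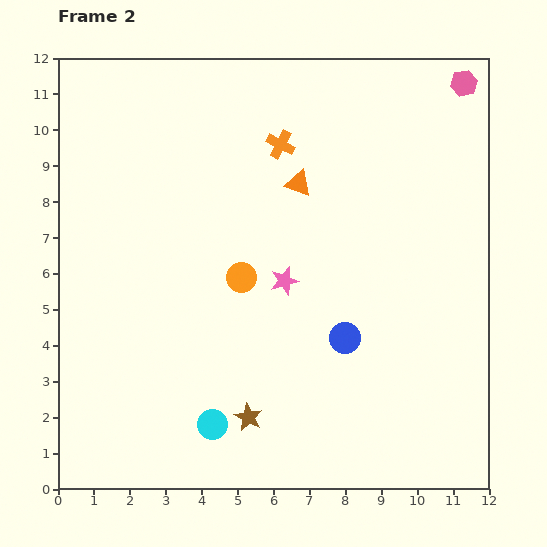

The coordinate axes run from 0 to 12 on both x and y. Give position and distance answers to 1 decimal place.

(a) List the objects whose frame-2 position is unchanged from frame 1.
the pink hexagon, the blue circle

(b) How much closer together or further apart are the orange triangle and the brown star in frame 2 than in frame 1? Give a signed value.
+0.4

Distance in frame 1: 6.2. Distance in frame 2: 6.6.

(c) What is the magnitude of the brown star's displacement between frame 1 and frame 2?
4.7

The brown star moved from (1.0, 3.9) to (5.3, 2.0), a distance of √(4.3² + 1.9²) ≈ 4.7.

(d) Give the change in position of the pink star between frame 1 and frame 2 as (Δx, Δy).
(-1.3, -3.7)

The pink star was at (7.6, 9.5) in frame 1 and (6.3, 5.8) in frame 2.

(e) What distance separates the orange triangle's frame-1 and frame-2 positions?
4.0

The orange triangle moved from (2.9, 9.8) to (6.7, 8.5), a distance of √(3.8² + 1.3²) ≈ 4.0.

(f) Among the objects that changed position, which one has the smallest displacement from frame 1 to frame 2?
the cyan circle

(moved 0.9)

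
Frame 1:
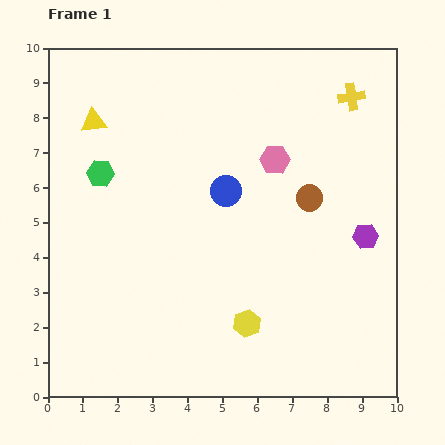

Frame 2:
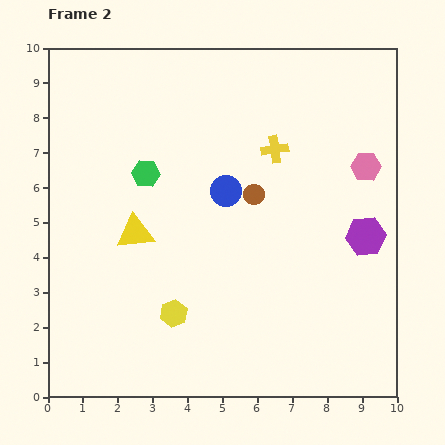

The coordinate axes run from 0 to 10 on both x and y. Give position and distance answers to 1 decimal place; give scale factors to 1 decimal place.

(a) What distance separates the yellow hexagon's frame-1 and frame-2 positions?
2.1

The yellow hexagon moved from (5.7, 2.1) to (3.6, 2.4), a distance of √(2.1² + 0.3²) ≈ 2.1.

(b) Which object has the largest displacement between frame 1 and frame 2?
the yellow triangle

(moved 3.4; next 2.7)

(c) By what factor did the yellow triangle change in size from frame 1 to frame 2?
1.5×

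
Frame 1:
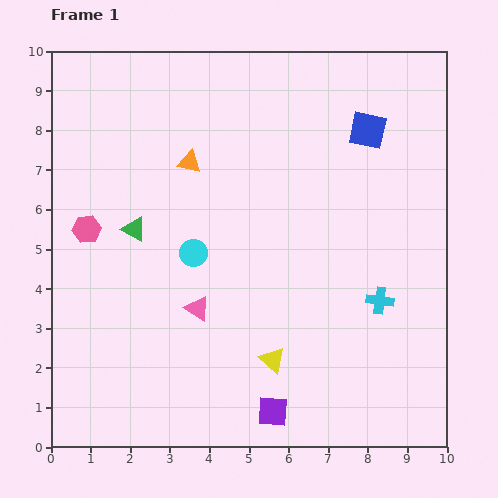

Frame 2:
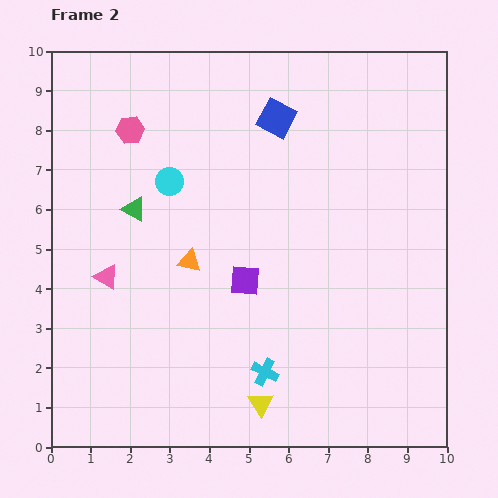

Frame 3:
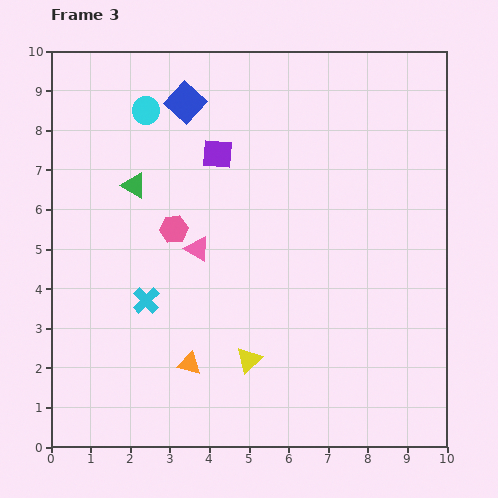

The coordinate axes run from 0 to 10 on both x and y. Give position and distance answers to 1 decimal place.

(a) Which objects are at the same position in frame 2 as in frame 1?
none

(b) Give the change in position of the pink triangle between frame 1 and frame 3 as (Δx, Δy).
(0.0, 1.5)

The pink triangle was at (3.7, 3.5) in frame 1 and (3.7, 5.0) in frame 3.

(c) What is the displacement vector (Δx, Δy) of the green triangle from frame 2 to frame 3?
(0.0, 0.6)

The green triangle was at (2.1, 6.0) in frame 2 and (2.1, 6.6) in frame 3.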